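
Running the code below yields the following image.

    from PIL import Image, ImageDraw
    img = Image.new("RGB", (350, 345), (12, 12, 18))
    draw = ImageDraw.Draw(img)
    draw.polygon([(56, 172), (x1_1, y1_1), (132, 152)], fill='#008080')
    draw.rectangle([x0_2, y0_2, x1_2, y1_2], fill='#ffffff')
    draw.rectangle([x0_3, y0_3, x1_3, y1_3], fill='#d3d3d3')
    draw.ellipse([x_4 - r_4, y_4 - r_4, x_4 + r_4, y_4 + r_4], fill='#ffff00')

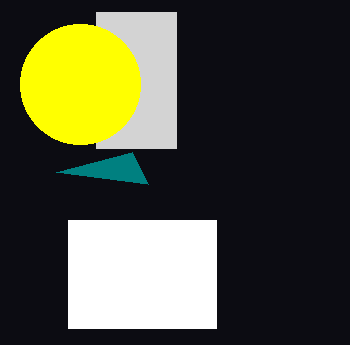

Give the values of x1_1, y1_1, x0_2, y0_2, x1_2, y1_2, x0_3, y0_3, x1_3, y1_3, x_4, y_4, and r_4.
x1_1 = 148, y1_1 = 184, x0_2 = 68, y0_2 = 220, x1_2 = 216, y1_2 = 328, x0_3 = 96, y0_3 = 12, x1_3 = 176, y1_3 = 148, x_4 = 80, y_4 = 84, r_4 = 60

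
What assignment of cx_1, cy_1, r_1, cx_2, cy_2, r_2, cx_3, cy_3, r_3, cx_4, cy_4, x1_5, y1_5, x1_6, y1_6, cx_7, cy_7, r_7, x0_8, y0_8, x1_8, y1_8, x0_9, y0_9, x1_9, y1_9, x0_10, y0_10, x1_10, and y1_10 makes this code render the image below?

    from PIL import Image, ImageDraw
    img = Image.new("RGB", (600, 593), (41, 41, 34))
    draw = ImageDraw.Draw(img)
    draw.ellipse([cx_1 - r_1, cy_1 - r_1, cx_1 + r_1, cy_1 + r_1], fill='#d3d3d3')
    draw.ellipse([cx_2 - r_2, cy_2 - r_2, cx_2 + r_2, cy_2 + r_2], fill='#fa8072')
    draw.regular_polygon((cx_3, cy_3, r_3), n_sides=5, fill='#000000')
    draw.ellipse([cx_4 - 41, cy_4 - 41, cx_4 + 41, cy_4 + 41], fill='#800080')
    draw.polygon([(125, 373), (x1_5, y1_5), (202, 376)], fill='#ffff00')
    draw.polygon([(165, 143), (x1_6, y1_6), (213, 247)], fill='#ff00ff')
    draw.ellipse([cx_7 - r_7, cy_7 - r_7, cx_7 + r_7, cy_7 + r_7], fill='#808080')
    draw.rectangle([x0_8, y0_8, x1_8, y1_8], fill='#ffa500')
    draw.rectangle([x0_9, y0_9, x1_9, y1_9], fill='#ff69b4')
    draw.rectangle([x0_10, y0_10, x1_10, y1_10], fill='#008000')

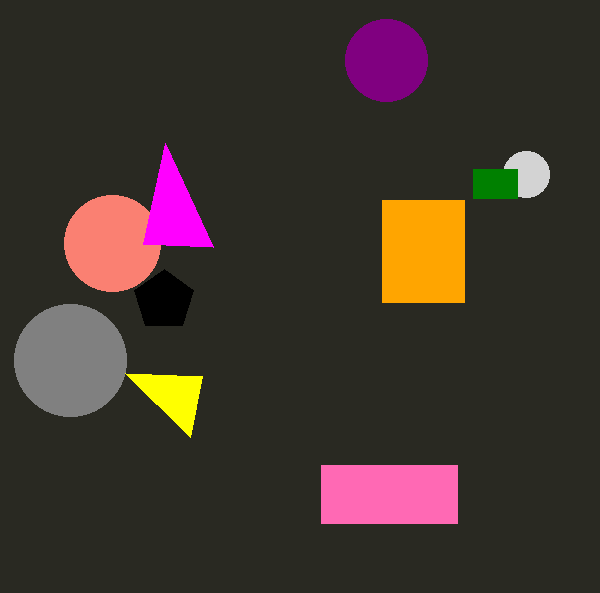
cx_1 = 526; cy_1 = 174; r_1 = 23; cx_2 = 112; cy_2 = 243; r_2 = 48; cx_3 = 164; cy_3 = 300; r_3 = 31; cx_4 = 386; cy_4 = 60; x1_5 = 190; y1_5 = 437; x1_6 = 143; y1_6 = 244; cx_7 = 70; cy_7 = 360; r_7 = 56; x0_8 = 382; y0_8 = 200; x1_8 = 464; y1_8 = 302; x0_9 = 321; y0_9 = 465; x1_9 = 457; y1_9 = 523; x0_10 = 473; y0_10 = 169; x1_10 = 517; y1_10 = 198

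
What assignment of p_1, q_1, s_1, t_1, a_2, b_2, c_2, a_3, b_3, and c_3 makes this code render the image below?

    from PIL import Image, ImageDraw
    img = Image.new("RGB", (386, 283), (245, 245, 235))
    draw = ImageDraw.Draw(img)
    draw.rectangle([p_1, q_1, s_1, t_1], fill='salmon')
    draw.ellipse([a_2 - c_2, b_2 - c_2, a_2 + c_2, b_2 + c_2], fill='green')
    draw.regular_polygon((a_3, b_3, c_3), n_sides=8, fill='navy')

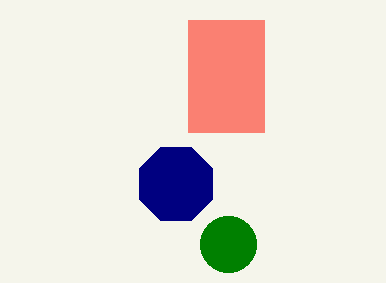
p_1 = 188; q_1 = 20; s_1 = 264; t_1 = 132; a_2 = 228; b_2 = 244; c_2 = 28; a_3 = 176; b_3 = 184; c_3 = 40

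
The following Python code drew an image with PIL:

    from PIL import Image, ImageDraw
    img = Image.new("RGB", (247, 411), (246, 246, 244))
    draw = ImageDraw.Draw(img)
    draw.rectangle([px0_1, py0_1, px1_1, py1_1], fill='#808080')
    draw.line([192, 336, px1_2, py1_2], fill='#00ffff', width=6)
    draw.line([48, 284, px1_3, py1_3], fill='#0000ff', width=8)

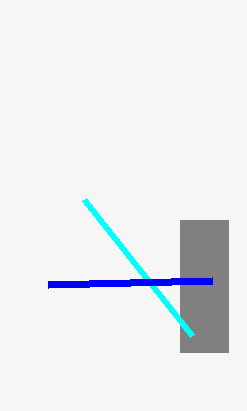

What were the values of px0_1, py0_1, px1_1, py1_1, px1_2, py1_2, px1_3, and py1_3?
px0_1 = 180; py0_1 = 220; px1_1 = 228; py1_1 = 352; px1_2 = 84; py1_2 = 200; px1_3 = 212; py1_3 = 280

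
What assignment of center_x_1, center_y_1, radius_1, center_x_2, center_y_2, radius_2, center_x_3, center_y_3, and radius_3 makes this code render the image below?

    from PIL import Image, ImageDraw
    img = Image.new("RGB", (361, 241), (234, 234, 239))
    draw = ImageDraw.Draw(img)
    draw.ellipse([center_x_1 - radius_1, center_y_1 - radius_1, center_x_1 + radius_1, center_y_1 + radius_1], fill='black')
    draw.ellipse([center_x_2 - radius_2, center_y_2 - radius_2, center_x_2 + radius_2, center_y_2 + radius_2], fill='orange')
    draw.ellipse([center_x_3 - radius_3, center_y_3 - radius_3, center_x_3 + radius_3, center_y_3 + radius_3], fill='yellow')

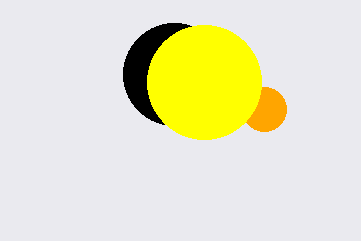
center_x_1 = 174
center_y_1 = 74
radius_1 = 51
center_x_2 = 264
center_y_2 = 109
radius_2 = 22
center_x_3 = 204
center_y_3 = 82
radius_3 = 57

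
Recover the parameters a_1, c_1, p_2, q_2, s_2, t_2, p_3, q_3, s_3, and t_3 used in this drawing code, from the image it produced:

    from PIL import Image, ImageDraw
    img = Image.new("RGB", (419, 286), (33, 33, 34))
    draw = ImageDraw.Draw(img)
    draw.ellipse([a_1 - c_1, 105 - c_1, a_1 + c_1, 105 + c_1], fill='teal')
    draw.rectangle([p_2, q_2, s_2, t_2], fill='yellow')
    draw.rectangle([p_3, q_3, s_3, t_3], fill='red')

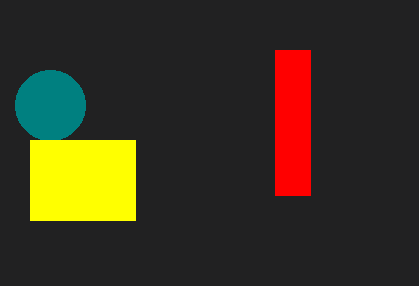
a_1 = 50, c_1 = 35, p_2 = 30, q_2 = 140, s_2 = 135, t_2 = 220, p_3 = 275, q_3 = 50, s_3 = 310, t_3 = 195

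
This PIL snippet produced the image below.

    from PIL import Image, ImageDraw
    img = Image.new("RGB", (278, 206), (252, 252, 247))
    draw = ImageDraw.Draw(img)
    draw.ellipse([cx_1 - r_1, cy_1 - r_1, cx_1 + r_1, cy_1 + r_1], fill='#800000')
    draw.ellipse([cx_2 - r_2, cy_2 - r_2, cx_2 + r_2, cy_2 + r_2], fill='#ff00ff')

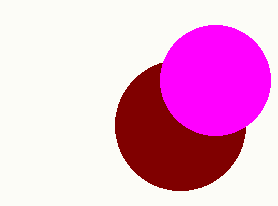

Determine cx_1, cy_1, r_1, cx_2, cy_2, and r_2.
cx_1 = 180, cy_1 = 125, r_1 = 65, cx_2 = 215, cy_2 = 80, r_2 = 55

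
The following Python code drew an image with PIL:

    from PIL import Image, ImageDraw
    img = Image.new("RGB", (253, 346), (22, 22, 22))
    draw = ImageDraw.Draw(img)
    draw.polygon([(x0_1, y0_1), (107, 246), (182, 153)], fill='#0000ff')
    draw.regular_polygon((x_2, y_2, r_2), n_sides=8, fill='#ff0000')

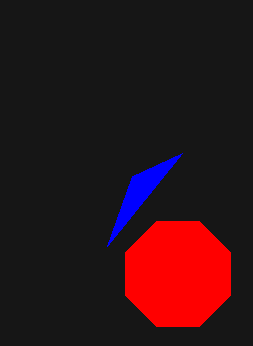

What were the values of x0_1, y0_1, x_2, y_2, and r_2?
x0_1 = 132; y0_1 = 176; x_2 = 178; y_2 = 274; r_2 = 57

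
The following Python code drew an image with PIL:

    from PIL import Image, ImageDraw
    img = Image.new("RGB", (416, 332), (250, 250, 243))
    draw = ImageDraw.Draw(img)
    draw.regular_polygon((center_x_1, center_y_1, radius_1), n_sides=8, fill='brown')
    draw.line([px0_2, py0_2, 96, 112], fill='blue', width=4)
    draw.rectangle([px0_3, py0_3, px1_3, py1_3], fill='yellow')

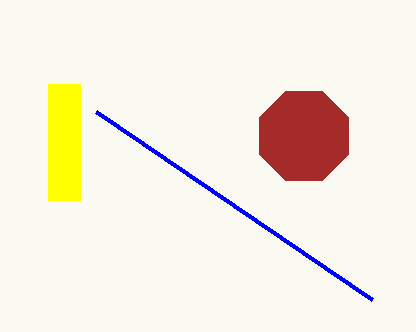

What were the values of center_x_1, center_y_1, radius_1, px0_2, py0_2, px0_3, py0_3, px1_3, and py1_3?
center_x_1 = 304, center_y_1 = 136, radius_1 = 48, px0_2 = 372, py0_2 = 300, px0_3 = 48, py0_3 = 84, px1_3 = 80, py1_3 = 200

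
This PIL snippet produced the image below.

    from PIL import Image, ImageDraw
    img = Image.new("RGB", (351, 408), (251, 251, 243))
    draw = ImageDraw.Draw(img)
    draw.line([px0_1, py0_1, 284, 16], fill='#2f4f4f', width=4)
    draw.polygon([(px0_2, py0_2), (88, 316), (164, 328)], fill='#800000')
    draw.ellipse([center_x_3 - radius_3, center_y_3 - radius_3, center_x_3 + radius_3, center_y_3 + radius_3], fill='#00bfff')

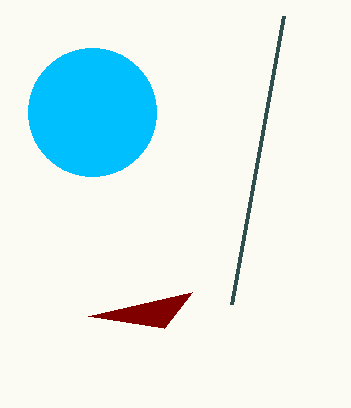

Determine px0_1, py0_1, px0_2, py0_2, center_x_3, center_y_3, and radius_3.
px0_1 = 232, py0_1 = 304, px0_2 = 192, py0_2 = 292, center_x_3 = 92, center_y_3 = 112, radius_3 = 64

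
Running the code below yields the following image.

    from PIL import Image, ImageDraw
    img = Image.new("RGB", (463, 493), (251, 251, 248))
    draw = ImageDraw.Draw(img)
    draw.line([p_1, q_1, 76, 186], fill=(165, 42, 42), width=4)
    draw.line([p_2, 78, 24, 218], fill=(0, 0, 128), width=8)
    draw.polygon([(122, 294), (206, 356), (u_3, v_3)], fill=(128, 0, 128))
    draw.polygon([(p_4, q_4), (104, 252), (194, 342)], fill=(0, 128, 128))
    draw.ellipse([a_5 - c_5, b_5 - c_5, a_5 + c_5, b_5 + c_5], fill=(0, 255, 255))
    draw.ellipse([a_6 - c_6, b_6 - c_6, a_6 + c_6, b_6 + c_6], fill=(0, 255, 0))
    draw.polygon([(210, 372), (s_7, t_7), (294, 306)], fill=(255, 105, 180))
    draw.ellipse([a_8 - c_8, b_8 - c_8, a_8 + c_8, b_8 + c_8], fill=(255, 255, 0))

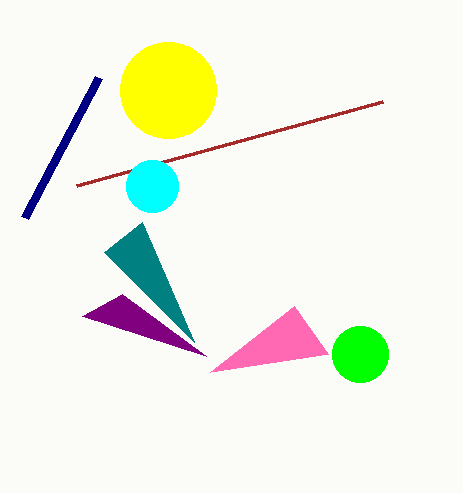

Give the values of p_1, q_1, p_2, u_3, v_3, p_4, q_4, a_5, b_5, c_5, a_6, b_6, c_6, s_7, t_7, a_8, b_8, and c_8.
p_1 = 382
q_1 = 102
p_2 = 98
u_3 = 82
v_3 = 316
p_4 = 142
q_4 = 222
a_5 = 152
b_5 = 186
c_5 = 26
a_6 = 360
b_6 = 354
c_6 = 28
s_7 = 328
t_7 = 354
a_8 = 168
b_8 = 90
c_8 = 48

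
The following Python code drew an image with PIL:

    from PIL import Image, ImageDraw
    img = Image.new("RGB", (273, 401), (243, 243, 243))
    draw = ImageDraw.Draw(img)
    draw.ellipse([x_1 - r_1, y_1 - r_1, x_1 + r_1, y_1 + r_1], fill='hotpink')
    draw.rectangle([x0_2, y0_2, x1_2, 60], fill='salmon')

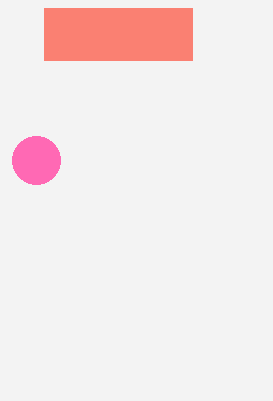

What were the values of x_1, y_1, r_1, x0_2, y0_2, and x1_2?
x_1 = 36, y_1 = 160, r_1 = 24, x0_2 = 44, y0_2 = 8, x1_2 = 192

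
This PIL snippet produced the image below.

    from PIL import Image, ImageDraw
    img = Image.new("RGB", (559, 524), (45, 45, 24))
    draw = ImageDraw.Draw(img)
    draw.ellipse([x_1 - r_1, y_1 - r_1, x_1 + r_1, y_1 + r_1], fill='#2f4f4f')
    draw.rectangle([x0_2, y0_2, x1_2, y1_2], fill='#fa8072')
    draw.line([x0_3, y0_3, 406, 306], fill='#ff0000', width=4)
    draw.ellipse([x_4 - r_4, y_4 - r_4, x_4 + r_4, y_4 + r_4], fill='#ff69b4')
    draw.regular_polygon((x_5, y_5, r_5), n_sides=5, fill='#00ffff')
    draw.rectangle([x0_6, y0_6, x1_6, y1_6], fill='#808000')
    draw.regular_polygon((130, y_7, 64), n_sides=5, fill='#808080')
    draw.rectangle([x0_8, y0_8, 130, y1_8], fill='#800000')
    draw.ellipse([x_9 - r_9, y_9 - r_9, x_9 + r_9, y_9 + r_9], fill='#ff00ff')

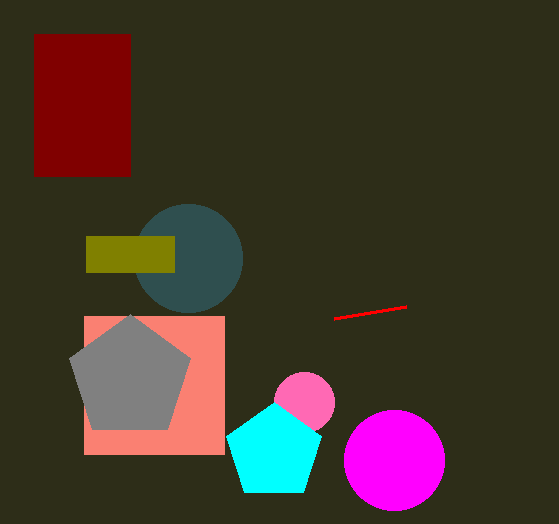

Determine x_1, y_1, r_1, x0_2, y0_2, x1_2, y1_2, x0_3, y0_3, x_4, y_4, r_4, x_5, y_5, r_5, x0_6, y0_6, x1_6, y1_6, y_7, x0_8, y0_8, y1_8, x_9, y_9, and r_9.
x_1 = 188; y_1 = 258; r_1 = 54; x0_2 = 84; y0_2 = 316; x1_2 = 224; y1_2 = 454; x0_3 = 334; y0_3 = 318; x_4 = 304; y_4 = 402; r_4 = 30; x_5 = 274; y_5 = 452; r_5 = 50; x0_6 = 86; y0_6 = 236; x1_6 = 174; y1_6 = 272; y_7 = 378; x0_8 = 34; y0_8 = 34; y1_8 = 176; x_9 = 394; y_9 = 460; r_9 = 50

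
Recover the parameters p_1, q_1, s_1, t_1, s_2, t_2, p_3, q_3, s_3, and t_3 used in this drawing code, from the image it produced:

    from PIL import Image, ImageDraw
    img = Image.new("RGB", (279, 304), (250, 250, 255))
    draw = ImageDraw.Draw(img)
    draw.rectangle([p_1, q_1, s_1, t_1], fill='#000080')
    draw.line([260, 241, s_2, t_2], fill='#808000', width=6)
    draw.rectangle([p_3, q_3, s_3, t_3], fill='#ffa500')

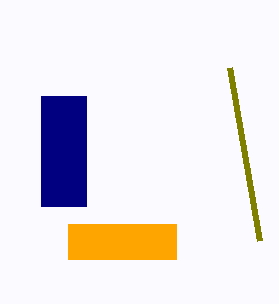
p_1 = 41; q_1 = 96; s_1 = 86; t_1 = 206; s_2 = 230; t_2 = 68; p_3 = 68; q_3 = 224; s_3 = 176; t_3 = 259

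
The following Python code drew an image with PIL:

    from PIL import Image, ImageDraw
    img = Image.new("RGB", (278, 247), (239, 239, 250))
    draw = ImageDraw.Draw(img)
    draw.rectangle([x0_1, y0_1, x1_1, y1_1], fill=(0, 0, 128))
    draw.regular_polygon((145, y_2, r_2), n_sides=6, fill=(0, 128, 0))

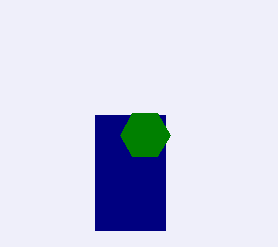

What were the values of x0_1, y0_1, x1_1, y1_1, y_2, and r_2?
x0_1 = 95; y0_1 = 115; x1_1 = 165; y1_1 = 230; y_2 = 135; r_2 = 25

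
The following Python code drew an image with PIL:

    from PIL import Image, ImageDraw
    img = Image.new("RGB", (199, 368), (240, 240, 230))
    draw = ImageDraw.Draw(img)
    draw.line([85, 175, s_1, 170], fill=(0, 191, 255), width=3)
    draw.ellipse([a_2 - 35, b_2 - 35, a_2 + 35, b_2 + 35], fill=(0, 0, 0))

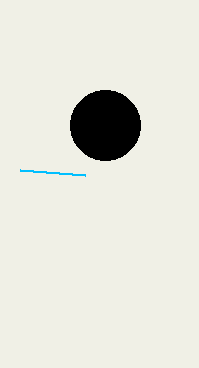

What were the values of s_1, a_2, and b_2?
s_1 = 20; a_2 = 105; b_2 = 125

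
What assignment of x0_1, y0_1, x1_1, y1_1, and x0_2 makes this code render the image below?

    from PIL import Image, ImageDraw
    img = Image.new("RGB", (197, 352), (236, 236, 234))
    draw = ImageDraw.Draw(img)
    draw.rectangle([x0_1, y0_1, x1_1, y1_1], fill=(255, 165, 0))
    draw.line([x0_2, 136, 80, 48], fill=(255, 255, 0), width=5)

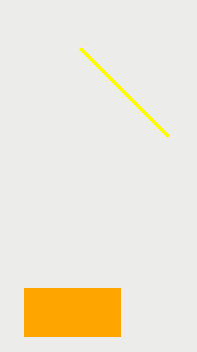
x0_1 = 24, y0_1 = 288, x1_1 = 120, y1_1 = 336, x0_2 = 168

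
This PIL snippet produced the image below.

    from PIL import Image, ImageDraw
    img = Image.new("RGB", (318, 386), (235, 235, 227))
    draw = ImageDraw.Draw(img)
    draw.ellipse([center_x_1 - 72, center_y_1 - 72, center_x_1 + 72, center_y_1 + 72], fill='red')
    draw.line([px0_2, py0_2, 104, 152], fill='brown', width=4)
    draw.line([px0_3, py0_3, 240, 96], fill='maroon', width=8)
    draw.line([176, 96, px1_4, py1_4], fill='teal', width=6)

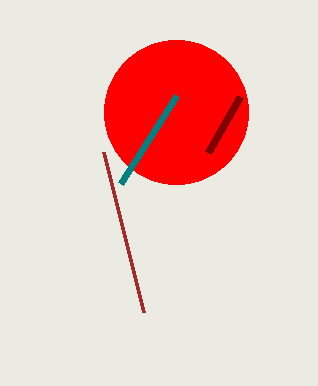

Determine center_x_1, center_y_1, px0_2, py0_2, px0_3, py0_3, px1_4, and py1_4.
center_x_1 = 176, center_y_1 = 112, px0_2 = 144, py0_2 = 312, px0_3 = 208, py0_3 = 152, px1_4 = 120, py1_4 = 184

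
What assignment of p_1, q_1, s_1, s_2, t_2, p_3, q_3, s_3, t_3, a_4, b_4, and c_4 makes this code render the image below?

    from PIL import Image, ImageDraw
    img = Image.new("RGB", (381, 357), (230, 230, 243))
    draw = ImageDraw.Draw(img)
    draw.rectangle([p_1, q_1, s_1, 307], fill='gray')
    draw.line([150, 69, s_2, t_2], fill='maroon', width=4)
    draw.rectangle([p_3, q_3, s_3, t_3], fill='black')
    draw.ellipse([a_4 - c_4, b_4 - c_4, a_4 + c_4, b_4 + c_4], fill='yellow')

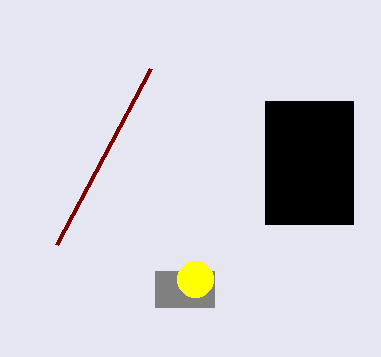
p_1 = 155; q_1 = 271; s_1 = 214; s_2 = 56; t_2 = 245; p_3 = 265; q_3 = 101; s_3 = 353; t_3 = 224; a_4 = 195; b_4 = 279; c_4 = 18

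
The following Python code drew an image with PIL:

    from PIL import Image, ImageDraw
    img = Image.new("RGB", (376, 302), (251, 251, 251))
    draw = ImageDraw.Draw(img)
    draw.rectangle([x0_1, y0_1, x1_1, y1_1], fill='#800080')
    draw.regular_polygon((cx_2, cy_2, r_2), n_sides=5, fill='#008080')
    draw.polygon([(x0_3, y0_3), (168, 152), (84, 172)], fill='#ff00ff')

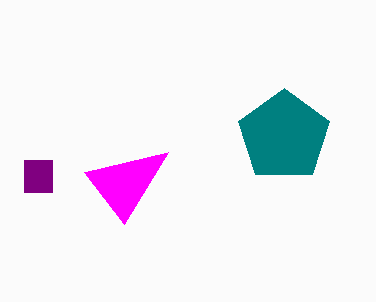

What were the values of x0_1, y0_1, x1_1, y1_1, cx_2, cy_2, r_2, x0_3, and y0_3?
x0_1 = 24; y0_1 = 160; x1_1 = 52; y1_1 = 192; cx_2 = 284; cy_2 = 136; r_2 = 48; x0_3 = 124; y0_3 = 224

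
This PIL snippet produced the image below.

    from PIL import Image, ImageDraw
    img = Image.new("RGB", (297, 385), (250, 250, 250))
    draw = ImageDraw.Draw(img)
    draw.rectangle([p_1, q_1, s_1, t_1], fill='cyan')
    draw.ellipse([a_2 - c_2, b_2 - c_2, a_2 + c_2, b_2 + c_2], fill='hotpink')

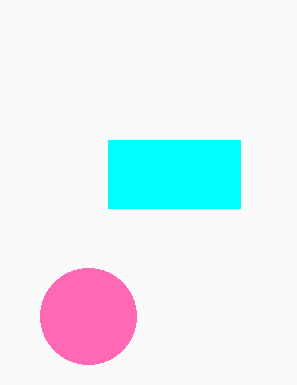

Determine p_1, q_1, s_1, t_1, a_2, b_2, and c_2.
p_1 = 108, q_1 = 140, s_1 = 240, t_1 = 208, a_2 = 88, b_2 = 316, c_2 = 48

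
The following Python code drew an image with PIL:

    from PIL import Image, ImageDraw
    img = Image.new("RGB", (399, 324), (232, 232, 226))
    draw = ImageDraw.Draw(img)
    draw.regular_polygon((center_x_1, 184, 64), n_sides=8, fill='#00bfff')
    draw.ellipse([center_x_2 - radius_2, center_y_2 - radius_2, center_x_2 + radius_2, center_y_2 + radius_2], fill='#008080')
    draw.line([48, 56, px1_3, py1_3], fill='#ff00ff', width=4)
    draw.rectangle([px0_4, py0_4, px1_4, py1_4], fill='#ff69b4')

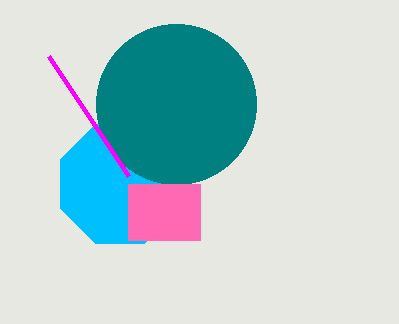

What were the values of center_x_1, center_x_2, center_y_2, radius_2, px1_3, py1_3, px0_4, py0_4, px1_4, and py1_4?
center_x_1 = 120
center_x_2 = 176
center_y_2 = 104
radius_2 = 80
px1_3 = 128
py1_3 = 176
px0_4 = 128
py0_4 = 184
px1_4 = 200
py1_4 = 240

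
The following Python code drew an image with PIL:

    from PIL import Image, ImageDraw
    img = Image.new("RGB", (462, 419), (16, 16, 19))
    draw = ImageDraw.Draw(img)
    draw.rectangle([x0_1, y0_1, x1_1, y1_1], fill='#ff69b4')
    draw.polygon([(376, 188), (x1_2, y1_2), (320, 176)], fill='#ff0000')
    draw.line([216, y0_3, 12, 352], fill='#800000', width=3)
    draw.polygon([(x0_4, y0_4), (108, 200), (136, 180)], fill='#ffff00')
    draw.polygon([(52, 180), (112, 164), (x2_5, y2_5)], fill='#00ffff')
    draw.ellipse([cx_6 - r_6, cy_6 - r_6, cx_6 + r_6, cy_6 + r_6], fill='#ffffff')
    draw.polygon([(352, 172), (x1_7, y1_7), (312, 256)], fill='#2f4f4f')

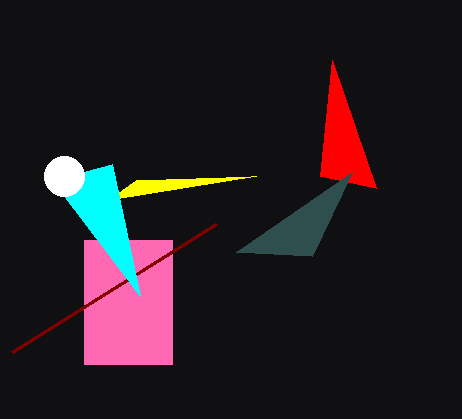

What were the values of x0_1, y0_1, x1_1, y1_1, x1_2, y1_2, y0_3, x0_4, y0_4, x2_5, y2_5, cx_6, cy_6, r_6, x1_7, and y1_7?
x0_1 = 84; y0_1 = 240; x1_1 = 172; y1_1 = 364; x1_2 = 332; y1_2 = 60; y0_3 = 224; x0_4 = 256; y0_4 = 176; x2_5 = 140; y2_5 = 296; cx_6 = 64; cy_6 = 176; r_6 = 20; x1_7 = 236; y1_7 = 252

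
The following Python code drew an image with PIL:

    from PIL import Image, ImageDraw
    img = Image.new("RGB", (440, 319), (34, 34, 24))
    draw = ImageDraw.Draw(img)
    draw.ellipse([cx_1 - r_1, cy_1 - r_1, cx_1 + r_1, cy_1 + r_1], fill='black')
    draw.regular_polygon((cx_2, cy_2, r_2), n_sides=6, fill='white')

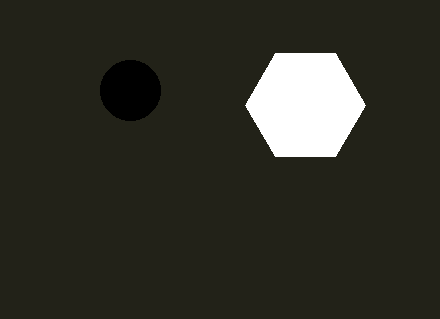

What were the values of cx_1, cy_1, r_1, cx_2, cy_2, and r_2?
cx_1 = 130; cy_1 = 90; r_1 = 30; cx_2 = 305; cy_2 = 105; r_2 = 60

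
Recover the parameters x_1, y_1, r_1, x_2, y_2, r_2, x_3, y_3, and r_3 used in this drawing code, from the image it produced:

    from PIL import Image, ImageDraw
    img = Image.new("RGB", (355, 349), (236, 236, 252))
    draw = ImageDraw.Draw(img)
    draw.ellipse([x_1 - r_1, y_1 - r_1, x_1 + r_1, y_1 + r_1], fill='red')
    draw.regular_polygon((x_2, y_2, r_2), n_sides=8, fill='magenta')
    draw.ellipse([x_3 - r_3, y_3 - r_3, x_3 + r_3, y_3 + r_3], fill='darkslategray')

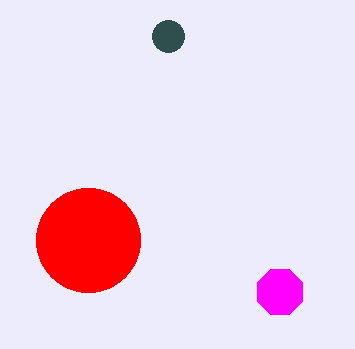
x_1 = 88
y_1 = 240
r_1 = 52
x_2 = 280
y_2 = 292
r_2 = 24
x_3 = 168
y_3 = 36
r_3 = 16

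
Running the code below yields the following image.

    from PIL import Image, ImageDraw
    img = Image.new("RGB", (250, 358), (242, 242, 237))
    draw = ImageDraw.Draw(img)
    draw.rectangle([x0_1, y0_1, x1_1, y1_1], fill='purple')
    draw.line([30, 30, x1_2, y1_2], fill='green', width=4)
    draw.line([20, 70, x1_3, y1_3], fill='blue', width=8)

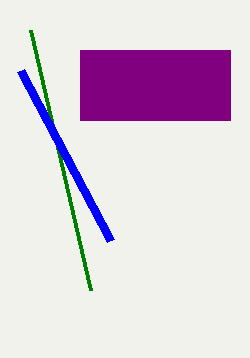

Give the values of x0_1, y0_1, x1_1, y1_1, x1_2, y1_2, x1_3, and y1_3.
x0_1 = 80; y0_1 = 50; x1_1 = 230; y1_1 = 120; x1_2 = 90; y1_2 = 290; x1_3 = 110; y1_3 = 240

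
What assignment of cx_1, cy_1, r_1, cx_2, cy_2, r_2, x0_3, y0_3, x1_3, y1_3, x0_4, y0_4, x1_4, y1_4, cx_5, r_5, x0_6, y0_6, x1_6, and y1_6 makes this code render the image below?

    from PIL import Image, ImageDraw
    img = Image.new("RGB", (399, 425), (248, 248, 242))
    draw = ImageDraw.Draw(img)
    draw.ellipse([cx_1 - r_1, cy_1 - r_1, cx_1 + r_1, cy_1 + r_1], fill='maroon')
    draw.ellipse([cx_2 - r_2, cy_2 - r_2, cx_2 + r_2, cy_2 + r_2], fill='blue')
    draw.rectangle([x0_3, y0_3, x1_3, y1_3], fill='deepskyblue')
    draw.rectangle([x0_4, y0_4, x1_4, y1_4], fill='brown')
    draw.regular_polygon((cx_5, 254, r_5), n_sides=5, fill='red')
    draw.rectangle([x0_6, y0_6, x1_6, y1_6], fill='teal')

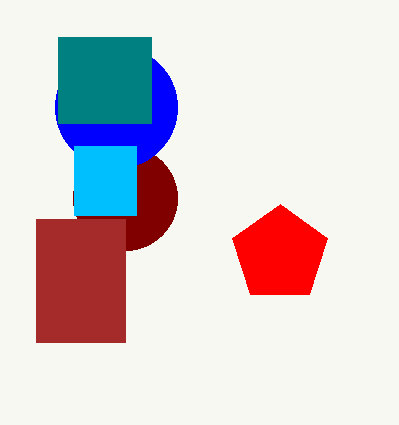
cx_1 = 125, cy_1 = 198, r_1 = 52, cx_2 = 116, cy_2 = 107, r_2 = 61, x0_3 = 74, y0_3 = 146, x1_3 = 136, y1_3 = 215, x0_4 = 36, y0_4 = 219, x1_4 = 125, y1_4 = 342, cx_5 = 280, r_5 = 50, x0_6 = 58, y0_6 = 37, x1_6 = 151, y1_6 = 123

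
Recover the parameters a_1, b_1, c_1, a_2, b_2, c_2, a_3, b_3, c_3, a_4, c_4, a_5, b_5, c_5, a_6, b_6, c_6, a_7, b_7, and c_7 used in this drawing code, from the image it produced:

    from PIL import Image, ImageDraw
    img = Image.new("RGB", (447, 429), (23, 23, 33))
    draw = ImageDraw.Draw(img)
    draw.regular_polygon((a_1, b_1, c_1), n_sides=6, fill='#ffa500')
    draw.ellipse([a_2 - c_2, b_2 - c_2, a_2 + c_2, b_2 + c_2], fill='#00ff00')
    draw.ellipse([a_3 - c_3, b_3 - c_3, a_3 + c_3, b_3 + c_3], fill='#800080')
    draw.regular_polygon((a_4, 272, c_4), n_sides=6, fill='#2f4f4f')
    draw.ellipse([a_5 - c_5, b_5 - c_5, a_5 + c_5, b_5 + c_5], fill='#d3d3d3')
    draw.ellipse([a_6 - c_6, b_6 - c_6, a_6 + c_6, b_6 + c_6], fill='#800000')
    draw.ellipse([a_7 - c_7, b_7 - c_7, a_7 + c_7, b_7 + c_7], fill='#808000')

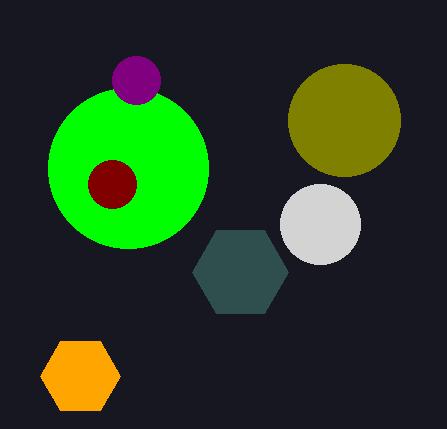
a_1 = 80
b_1 = 376
c_1 = 40
a_2 = 128
b_2 = 168
c_2 = 80
a_3 = 136
b_3 = 80
c_3 = 24
a_4 = 240
c_4 = 48
a_5 = 320
b_5 = 224
c_5 = 40
a_6 = 112
b_6 = 184
c_6 = 24
a_7 = 344
b_7 = 120
c_7 = 56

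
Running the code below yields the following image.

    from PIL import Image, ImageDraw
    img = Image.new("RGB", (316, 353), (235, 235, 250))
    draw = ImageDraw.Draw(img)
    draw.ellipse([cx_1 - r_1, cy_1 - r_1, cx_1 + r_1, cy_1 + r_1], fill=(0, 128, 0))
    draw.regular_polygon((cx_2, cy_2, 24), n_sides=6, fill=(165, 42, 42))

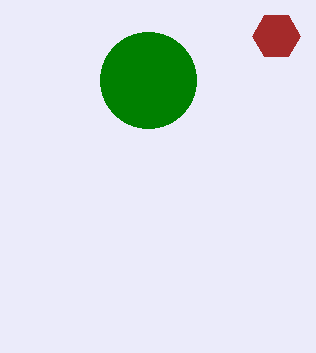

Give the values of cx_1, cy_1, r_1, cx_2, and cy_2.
cx_1 = 148, cy_1 = 80, r_1 = 48, cx_2 = 276, cy_2 = 36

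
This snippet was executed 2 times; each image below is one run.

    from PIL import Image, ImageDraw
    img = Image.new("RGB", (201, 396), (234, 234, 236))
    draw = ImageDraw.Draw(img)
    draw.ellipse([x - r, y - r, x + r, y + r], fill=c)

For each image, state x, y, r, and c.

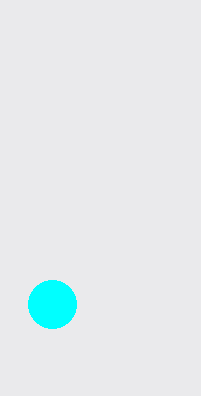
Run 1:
x = 52; y = 304; r = 24; c = 'cyan'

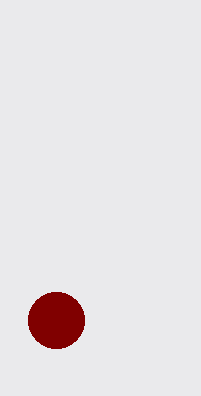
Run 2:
x = 56; y = 320; r = 28; c = 'maroon'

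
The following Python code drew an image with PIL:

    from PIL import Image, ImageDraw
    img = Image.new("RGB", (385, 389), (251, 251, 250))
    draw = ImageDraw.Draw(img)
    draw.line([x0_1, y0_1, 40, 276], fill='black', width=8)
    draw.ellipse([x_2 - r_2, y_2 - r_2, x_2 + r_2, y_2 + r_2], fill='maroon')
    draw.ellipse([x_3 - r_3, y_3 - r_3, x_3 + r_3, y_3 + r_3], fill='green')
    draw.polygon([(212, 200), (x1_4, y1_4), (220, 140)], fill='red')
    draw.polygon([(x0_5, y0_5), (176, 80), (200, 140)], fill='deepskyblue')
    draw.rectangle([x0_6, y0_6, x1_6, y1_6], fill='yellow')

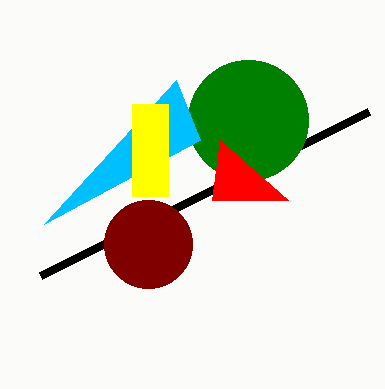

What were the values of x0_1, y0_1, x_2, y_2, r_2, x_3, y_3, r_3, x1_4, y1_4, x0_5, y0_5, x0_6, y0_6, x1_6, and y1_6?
x0_1 = 368
y0_1 = 112
x_2 = 148
y_2 = 244
r_2 = 44
x_3 = 248
y_3 = 120
r_3 = 60
x1_4 = 288
y1_4 = 200
x0_5 = 44
y0_5 = 224
x0_6 = 132
y0_6 = 104
x1_6 = 168
y1_6 = 196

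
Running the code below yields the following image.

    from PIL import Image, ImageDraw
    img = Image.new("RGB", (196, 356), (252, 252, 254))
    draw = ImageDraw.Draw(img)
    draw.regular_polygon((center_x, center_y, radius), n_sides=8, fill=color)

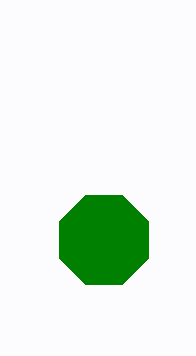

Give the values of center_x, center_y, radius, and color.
center_x = 104, center_y = 240, radius = 48, color = 'green'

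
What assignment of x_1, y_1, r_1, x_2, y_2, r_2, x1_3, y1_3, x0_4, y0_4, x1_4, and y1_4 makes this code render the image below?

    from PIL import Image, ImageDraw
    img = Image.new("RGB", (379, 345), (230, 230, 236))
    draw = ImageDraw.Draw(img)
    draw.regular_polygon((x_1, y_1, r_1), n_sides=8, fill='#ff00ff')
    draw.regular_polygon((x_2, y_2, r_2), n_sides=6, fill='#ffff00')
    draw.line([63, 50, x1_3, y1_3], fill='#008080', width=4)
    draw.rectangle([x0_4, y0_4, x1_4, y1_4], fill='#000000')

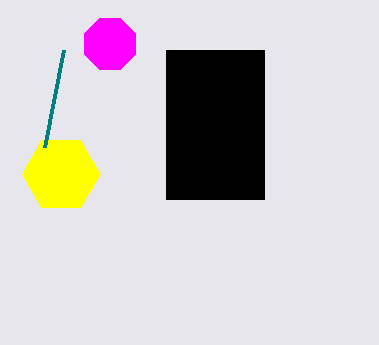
x_1 = 110
y_1 = 44
r_1 = 28
x_2 = 61
y_2 = 174
r_2 = 39
x1_3 = 44
y1_3 = 147
x0_4 = 166
y0_4 = 50
x1_4 = 264
y1_4 = 199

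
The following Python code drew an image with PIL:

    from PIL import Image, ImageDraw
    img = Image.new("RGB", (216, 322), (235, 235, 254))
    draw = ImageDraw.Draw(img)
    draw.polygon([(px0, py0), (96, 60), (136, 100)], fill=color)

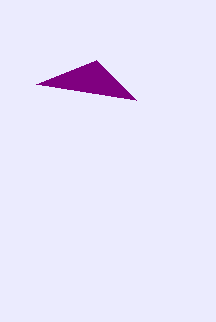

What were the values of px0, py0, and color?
px0 = 36
py0 = 84
color = 'purple'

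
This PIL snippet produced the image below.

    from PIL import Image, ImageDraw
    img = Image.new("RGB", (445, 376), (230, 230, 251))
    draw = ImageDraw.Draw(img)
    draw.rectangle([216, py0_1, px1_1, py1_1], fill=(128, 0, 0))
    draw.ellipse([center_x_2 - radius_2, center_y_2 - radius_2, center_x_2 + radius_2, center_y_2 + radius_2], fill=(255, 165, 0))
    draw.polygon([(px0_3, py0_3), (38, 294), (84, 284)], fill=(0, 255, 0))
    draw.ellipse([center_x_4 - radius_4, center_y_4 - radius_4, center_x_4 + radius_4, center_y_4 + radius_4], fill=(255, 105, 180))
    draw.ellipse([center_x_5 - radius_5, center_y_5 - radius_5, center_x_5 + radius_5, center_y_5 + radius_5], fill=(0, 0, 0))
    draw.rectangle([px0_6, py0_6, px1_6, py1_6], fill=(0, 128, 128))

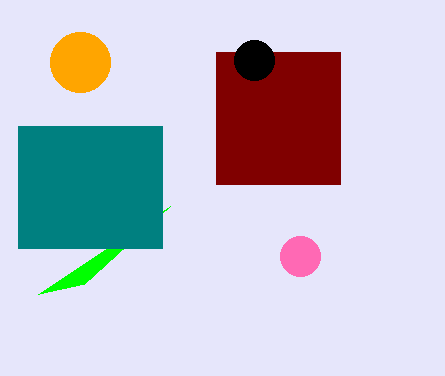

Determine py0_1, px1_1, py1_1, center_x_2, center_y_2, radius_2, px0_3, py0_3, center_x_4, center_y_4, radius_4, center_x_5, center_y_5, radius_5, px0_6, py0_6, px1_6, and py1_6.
py0_1 = 52
px1_1 = 340
py1_1 = 184
center_x_2 = 80
center_y_2 = 62
radius_2 = 30
px0_3 = 170
py0_3 = 206
center_x_4 = 300
center_y_4 = 256
radius_4 = 20
center_x_5 = 254
center_y_5 = 60
radius_5 = 20
px0_6 = 18
py0_6 = 126
px1_6 = 162
py1_6 = 248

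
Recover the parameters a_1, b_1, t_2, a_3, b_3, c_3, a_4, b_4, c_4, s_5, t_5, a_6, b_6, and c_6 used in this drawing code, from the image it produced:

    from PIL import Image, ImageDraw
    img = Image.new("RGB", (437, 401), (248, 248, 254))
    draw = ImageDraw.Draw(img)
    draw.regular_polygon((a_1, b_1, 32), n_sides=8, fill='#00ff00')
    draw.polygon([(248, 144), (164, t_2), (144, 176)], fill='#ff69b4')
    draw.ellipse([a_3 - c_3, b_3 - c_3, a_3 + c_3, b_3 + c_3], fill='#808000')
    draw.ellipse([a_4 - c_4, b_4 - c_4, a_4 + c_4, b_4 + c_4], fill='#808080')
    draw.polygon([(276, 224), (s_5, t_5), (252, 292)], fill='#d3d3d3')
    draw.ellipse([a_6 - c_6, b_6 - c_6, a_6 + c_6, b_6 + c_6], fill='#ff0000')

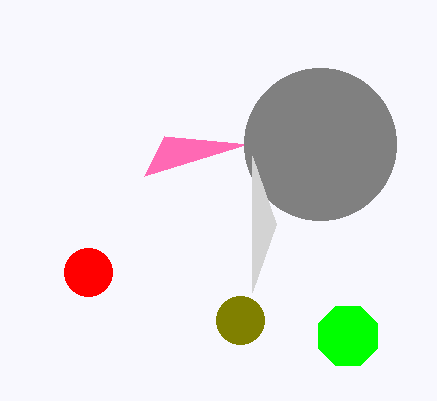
a_1 = 348; b_1 = 336; t_2 = 136; a_3 = 240; b_3 = 320; c_3 = 24; a_4 = 320; b_4 = 144; c_4 = 76; s_5 = 252; t_5 = 156; a_6 = 88; b_6 = 272; c_6 = 24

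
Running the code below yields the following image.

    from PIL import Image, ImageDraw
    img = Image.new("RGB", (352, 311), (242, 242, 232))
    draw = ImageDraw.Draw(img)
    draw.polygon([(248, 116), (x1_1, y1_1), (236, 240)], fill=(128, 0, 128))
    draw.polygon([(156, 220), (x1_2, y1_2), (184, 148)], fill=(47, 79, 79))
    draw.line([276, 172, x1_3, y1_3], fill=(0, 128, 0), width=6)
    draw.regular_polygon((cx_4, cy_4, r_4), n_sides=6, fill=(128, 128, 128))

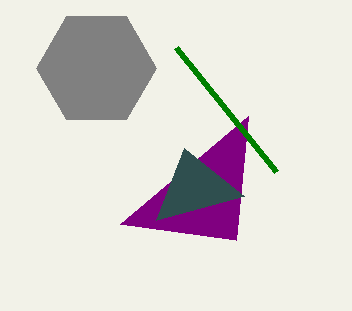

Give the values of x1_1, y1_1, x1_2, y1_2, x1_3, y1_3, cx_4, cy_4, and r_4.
x1_1 = 120; y1_1 = 224; x1_2 = 244; y1_2 = 196; x1_3 = 176; y1_3 = 48; cx_4 = 96; cy_4 = 68; r_4 = 60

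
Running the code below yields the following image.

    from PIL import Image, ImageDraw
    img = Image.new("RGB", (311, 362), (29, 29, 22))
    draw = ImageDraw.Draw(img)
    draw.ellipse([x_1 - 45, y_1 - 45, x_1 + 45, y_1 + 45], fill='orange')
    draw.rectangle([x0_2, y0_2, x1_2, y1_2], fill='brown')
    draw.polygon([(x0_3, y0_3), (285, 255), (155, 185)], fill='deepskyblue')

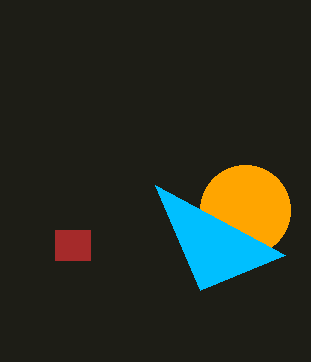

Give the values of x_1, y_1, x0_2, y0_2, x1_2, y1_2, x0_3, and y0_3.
x_1 = 245, y_1 = 210, x0_2 = 55, y0_2 = 230, x1_2 = 90, y1_2 = 260, x0_3 = 200, y0_3 = 290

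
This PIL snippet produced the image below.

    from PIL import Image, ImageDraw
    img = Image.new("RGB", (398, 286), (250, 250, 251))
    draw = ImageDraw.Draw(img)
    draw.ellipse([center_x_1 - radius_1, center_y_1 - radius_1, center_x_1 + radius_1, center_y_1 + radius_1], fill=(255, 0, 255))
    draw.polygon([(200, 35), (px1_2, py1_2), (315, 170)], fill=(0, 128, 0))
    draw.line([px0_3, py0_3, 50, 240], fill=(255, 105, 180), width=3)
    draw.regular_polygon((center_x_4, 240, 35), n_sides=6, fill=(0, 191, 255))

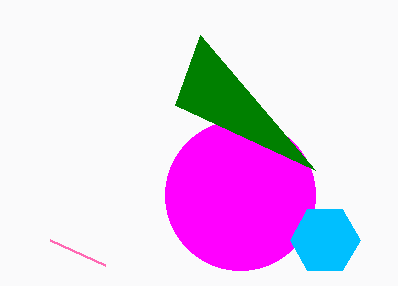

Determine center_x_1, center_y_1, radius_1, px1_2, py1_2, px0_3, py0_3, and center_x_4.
center_x_1 = 240
center_y_1 = 195
radius_1 = 75
px1_2 = 175
py1_2 = 105
px0_3 = 105
py0_3 = 265
center_x_4 = 325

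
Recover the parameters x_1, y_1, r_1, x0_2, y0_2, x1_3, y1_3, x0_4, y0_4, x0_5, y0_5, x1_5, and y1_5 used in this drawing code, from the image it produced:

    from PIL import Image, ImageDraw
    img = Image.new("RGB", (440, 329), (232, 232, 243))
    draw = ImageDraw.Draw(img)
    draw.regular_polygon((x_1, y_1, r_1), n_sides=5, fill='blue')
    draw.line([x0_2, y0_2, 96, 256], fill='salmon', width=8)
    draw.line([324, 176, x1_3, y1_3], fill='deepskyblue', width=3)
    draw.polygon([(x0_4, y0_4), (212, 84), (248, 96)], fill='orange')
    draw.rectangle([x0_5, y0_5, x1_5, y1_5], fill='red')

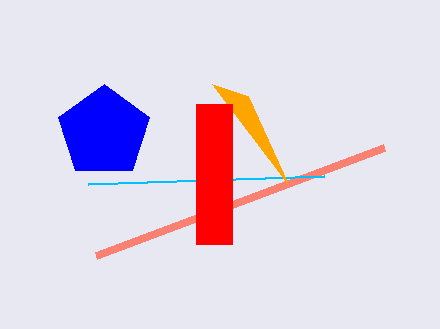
x_1 = 104, y_1 = 132, r_1 = 48, x0_2 = 384, y0_2 = 148, x1_3 = 88, y1_3 = 184, x0_4 = 288, y0_4 = 184, x0_5 = 196, y0_5 = 104, x1_5 = 232, y1_5 = 244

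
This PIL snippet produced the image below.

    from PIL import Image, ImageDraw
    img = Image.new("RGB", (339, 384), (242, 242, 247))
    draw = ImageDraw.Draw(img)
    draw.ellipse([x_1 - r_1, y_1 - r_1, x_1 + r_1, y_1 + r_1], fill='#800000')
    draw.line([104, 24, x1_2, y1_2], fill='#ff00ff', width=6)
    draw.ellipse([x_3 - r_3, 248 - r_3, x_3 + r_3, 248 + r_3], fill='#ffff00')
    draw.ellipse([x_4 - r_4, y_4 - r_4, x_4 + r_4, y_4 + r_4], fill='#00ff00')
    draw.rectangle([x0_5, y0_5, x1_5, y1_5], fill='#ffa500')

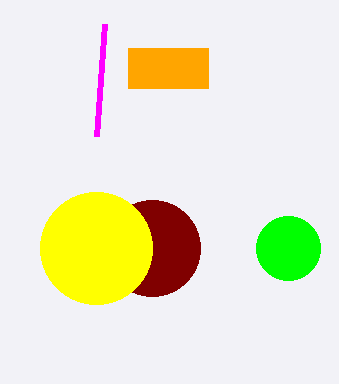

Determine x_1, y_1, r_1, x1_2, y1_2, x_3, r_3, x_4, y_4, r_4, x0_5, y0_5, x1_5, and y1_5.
x_1 = 152; y_1 = 248; r_1 = 48; x1_2 = 96; y1_2 = 136; x_3 = 96; r_3 = 56; x_4 = 288; y_4 = 248; r_4 = 32; x0_5 = 128; y0_5 = 48; x1_5 = 208; y1_5 = 88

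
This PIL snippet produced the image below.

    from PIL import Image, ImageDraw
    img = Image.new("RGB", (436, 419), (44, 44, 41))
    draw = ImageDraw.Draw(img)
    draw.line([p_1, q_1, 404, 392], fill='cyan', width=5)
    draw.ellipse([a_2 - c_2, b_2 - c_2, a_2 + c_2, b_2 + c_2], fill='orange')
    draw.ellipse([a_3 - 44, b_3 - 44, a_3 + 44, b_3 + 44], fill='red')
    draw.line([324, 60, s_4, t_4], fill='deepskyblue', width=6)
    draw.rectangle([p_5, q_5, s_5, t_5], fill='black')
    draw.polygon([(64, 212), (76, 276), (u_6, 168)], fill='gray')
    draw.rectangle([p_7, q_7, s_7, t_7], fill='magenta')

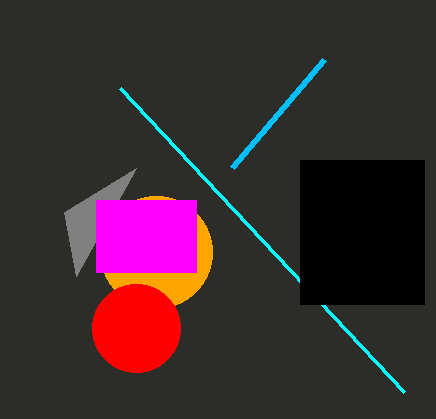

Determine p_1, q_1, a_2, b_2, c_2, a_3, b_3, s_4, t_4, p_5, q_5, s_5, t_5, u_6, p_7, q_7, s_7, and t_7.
p_1 = 120; q_1 = 88; a_2 = 156; b_2 = 252; c_2 = 56; a_3 = 136; b_3 = 328; s_4 = 232; t_4 = 168; p_5 = 300; q_5 = 160; s_5 = 424; t_5 = 304; u_6 = 136; p_7 = 96; q_7 = 200; s_7 = 196; t_7 = 272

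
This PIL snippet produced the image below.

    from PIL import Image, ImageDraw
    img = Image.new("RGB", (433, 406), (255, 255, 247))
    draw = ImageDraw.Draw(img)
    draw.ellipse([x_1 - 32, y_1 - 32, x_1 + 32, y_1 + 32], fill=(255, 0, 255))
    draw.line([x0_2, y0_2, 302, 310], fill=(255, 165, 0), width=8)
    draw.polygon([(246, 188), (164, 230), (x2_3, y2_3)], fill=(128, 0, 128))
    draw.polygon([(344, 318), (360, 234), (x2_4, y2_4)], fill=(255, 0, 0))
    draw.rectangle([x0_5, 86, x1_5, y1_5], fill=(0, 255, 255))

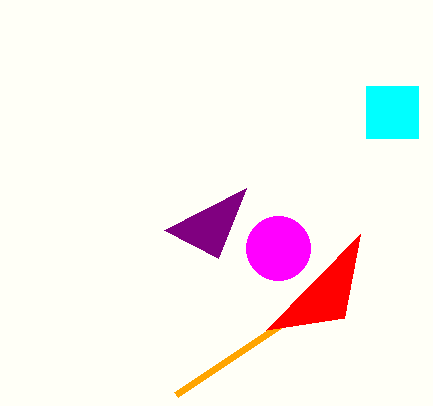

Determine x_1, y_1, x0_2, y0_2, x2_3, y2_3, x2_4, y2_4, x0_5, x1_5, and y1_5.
x_1 = 278, y_1 = 248, x0_2 = 176, y0_2 = 394, x2_3 = 218, y2_3 = 258, x2_4 = 266, y2_4 = 330, x0_5 = 366, x1_5 = 418, y1_5 = 138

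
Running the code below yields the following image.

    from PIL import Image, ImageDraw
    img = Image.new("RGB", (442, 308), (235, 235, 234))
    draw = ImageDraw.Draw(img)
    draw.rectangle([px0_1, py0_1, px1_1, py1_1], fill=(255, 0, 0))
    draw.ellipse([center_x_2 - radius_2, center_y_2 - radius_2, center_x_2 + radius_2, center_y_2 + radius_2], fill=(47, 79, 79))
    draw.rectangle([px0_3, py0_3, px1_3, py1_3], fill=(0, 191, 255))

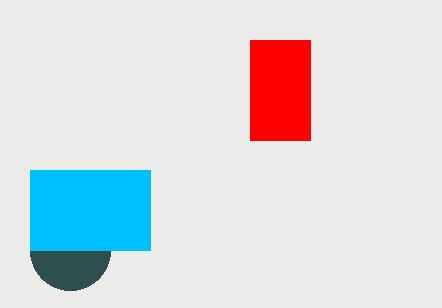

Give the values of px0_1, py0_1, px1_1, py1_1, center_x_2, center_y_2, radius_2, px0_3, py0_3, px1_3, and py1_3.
px0_1 = 250
py0_1 = 40
px1_1 = 310
py1_1 = 140
center_x_2 = 70
center_y_2 = 250
radius_2 = 40
px0_3 = 30
py0_3 = 170
px1_3 = 150
py1_3 = 250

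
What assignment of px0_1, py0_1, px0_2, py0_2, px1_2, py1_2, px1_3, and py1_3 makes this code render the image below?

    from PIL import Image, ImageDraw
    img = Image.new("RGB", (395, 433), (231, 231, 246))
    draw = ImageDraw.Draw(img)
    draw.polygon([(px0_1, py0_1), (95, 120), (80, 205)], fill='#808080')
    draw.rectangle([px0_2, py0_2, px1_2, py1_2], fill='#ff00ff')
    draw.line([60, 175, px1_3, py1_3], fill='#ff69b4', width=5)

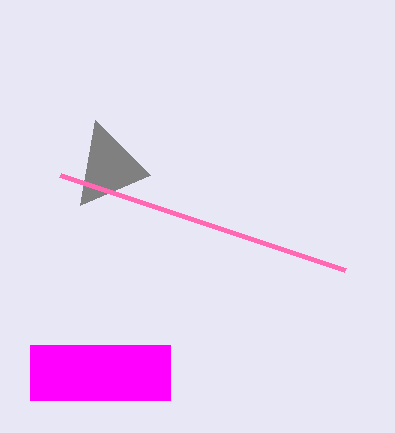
px0_1 = 150, py0_1 = 175, px0_2 = 30, py0_2 = 345, px1_2 = 170, py1_2 = 400, px1_3 = 345, py1_3 = 270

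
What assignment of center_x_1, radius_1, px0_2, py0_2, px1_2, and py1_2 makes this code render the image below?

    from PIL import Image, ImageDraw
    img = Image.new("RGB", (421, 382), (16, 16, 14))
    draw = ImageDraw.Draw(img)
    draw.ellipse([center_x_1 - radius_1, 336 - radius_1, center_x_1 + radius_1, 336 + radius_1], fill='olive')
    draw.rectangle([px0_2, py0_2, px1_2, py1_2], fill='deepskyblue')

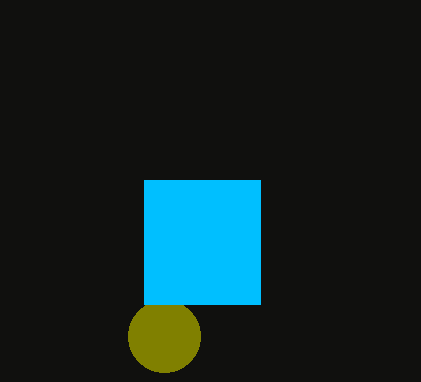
center_x_1 = 164
radius_1 = 36
px0_2 = 144
py0_2 = 180
px1_2 = 260
py1_2 = 304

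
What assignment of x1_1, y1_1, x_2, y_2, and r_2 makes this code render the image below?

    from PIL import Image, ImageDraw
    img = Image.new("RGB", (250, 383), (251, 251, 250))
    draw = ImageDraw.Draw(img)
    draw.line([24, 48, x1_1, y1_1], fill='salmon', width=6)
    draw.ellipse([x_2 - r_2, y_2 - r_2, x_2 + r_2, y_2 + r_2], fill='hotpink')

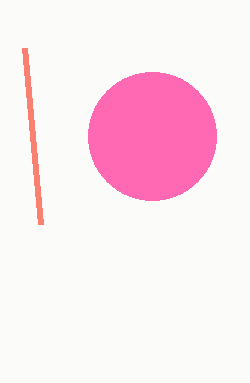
x1_1 = 40
y1_1 = 224
x_2 = 152
y_2 = 136
r_2 = 64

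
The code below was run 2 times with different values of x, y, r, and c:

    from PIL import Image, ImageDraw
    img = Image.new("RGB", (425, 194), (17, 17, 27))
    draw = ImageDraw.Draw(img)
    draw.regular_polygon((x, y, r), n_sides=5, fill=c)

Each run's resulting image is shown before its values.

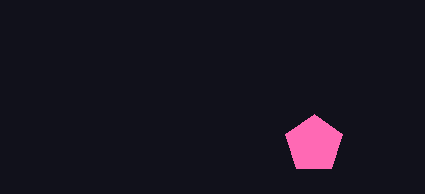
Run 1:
x = 314; y = 144; r = 30; c = 'hotpink'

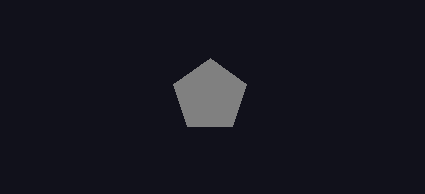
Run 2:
x = 210
y = 96
r = 38
c = 'gray'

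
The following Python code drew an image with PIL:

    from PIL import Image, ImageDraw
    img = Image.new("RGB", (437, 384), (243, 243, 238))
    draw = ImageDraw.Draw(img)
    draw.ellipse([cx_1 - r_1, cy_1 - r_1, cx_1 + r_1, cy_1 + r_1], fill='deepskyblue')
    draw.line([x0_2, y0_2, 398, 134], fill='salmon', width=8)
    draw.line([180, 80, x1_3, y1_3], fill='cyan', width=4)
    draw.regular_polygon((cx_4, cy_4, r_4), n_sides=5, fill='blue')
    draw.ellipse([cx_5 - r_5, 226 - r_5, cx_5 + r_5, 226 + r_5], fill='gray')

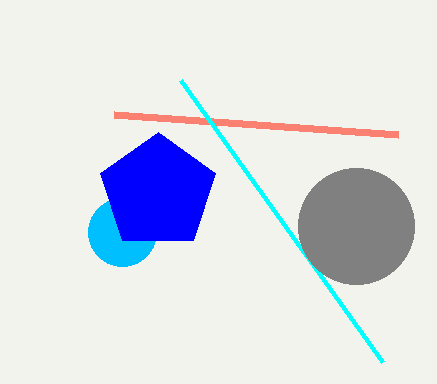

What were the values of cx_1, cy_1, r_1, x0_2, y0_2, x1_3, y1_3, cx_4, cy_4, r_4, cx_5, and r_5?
cx_1 = 122
cy_1 = 232
r_1 = 34
x0_2 = 114
y0_2 = 114
x1_3 = 382
y1_3 = 362
cx_4 = 158
cy_4 = 192
r_4 = 60
cx_5 = 356
r_5 = 58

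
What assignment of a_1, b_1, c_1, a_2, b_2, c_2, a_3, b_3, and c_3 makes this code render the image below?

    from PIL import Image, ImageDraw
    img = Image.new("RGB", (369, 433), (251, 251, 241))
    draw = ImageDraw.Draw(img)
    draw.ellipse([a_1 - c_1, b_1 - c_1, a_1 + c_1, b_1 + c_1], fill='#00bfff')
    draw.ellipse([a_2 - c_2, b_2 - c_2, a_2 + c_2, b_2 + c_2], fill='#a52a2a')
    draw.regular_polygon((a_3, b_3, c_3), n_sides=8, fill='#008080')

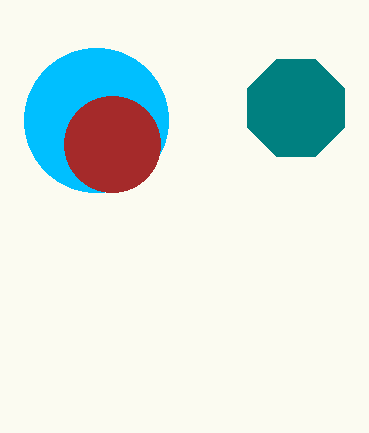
a_1 = 96, b_1 = 120, c_1 = 72, a_2 = 112, b_2 = 144, c_2 = 48, a_3 = 296, b_3 = 108, c_3 = 52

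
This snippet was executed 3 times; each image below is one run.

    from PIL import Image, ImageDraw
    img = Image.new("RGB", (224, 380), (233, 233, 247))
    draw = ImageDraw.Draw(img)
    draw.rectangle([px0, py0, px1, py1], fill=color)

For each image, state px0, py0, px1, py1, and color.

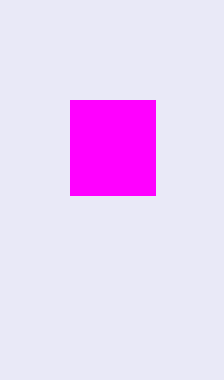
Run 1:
px0 = 70
py0 = 100
px1 = 155
py1 = 195
color = 'magenta'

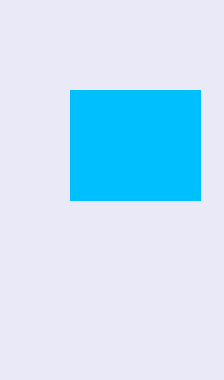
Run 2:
px0 = 70, py0 = 90, px1 = 200, py1 = 200, color = 'deepskyblue'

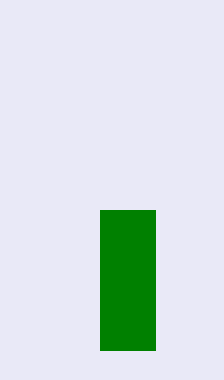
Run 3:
px0 = 100, py0 = 210, px1 = 155, py1 = 350, color = 'green'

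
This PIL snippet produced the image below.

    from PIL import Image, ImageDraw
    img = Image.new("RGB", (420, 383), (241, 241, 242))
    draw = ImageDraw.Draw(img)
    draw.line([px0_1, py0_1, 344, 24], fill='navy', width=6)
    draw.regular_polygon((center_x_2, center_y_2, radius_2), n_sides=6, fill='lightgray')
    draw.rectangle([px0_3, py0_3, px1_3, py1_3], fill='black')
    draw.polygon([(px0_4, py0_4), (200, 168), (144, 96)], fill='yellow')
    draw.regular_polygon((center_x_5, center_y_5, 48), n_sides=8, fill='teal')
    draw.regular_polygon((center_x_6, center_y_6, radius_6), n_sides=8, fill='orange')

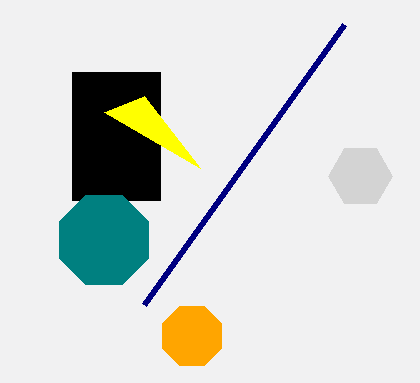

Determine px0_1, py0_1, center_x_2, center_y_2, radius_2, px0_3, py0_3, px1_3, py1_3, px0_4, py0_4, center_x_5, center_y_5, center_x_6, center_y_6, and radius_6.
px0_1 = 144; py0_1 = 304; center_x_2 = 360; center_y_2 = 176; radius_2 = 32; px0_3 = 72; py0_3 = 72; px1_3 = 160; py1_3 = 200; px0_4 = 104; py0_4 = 112; center_x_5 = 104; center_y_5 = 240; center_x_6 = 192; center_y_6 = 336; radius_6 = 32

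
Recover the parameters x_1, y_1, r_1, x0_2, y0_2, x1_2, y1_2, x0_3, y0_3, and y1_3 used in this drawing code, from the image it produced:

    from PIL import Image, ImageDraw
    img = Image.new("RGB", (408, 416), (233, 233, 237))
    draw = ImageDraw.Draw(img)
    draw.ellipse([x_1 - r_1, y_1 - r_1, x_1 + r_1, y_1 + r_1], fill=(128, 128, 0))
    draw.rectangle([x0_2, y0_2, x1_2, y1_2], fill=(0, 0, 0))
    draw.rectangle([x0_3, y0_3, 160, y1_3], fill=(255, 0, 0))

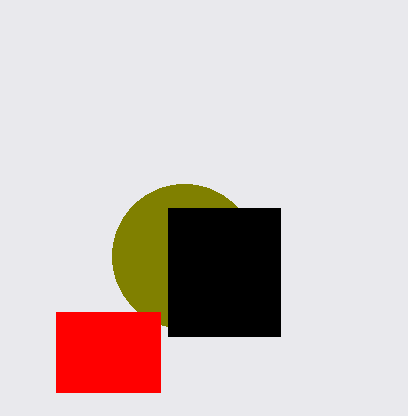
x_1 = 184, y_1 = 256, r_1 = 72, x0_2 = 168, y0_2 = 208, x1_2 = 280, y1_2 = 336, x0_3 = 56, y0_3 = 312, y1_3 = 392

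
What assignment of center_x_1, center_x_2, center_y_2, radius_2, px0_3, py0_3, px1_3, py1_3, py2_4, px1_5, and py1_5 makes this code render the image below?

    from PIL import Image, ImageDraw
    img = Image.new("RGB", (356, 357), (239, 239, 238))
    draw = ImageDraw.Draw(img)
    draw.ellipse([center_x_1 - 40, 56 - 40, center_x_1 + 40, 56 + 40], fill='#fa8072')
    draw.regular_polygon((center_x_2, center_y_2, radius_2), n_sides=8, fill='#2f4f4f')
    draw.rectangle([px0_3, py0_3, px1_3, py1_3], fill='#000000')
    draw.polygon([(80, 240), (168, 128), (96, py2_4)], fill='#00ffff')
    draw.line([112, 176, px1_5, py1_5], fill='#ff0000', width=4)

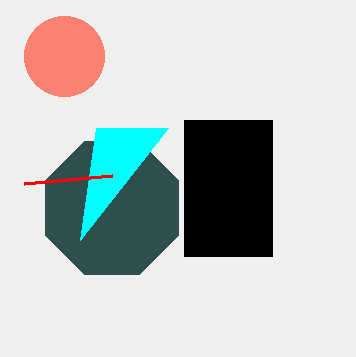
center_x_1 = 64
center_x_2 = 112
center_y_2 = 208
radius_2 = 72
px0_3 = 184
py0_3 = 120
px1_3 = 272
py1_3 = 256
py2_4 = 128
px1_5 = 24
py1_5 = 184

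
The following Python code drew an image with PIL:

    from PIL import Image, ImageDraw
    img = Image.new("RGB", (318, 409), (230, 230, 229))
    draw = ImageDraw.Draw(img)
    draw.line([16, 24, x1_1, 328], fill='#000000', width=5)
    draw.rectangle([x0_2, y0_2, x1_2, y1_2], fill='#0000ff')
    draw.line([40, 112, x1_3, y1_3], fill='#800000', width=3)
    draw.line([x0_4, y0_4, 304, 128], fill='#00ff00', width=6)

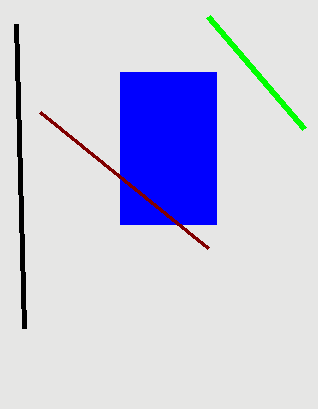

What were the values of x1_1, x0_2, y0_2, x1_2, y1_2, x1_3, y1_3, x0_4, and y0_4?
x1_1 = 24
x0_2 = 120
y0_2 = 72
x1_2 = 216
y1_2 = 224
x1_3 = 208
y1_3 = 248
x0_4 = 208
y0_4 = 16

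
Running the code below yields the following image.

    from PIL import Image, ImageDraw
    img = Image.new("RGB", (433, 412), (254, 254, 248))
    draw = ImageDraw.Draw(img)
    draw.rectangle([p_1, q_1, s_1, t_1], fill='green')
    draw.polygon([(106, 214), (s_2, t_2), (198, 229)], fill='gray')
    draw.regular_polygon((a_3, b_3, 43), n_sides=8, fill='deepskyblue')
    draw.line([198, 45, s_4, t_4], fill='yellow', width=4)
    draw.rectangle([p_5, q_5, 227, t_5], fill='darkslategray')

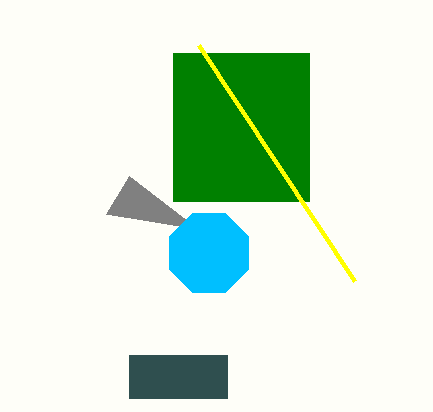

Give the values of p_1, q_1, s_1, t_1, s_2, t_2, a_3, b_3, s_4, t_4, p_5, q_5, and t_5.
p_1 = 173, q_1 = 53, s_1 = 309, t_1 = 201, s_2 = 129, t_2 = 176, a_3 = 209, b_3 = 253, s_4 = 354, t_4 = 281, p_5 = 129, q_5 = 355, t_5 = 398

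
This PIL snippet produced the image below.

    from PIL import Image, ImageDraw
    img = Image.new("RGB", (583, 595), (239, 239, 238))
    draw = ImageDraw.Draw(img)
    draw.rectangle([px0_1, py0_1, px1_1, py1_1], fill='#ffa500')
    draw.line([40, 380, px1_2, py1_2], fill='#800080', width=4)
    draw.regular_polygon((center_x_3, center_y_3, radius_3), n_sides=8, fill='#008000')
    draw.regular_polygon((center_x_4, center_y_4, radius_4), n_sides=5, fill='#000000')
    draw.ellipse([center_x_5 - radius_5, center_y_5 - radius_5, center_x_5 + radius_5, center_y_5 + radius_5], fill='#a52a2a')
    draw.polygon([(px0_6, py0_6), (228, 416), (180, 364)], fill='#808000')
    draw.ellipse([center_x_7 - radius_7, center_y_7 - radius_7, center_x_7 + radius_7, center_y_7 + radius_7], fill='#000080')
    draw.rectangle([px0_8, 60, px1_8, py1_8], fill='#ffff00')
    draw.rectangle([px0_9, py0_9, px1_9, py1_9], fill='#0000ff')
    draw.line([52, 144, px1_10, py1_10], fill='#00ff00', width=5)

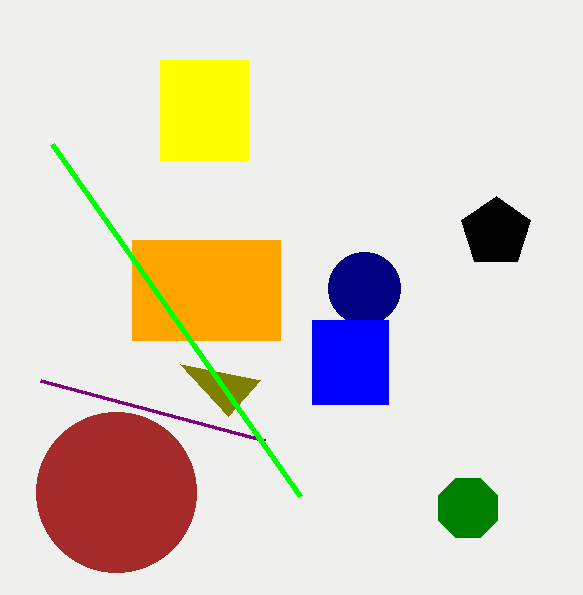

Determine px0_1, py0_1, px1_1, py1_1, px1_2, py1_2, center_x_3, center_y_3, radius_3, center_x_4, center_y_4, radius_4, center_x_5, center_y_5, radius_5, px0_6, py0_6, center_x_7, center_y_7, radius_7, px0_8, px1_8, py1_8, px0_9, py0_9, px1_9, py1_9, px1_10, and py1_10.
px0_1 = 132, py0_1 = 240, px1_1 = 280, py1_1 = 340, px1_2 = 264, py1_2 = 440, center_x_3 = 468, center_y_3 = 508, radius_3 = 32, center_x_4 = 496, center_y_4 = 232, radius_4 = 36, center_x_5 = 116, center_y_5 = 492, radius_5 = 80, px0_6 = 260, py0_6 = 380, center_x_7 = 364, center_y_7 = 288, radius_7 = 36, px0_8 = 160, px1_8 = 248, py1_8 = 160, px0_9 = 312, py0_9 = 320, px1_9 = 388, py1_9 = 404, px1_10 = 300, py1_10 = 496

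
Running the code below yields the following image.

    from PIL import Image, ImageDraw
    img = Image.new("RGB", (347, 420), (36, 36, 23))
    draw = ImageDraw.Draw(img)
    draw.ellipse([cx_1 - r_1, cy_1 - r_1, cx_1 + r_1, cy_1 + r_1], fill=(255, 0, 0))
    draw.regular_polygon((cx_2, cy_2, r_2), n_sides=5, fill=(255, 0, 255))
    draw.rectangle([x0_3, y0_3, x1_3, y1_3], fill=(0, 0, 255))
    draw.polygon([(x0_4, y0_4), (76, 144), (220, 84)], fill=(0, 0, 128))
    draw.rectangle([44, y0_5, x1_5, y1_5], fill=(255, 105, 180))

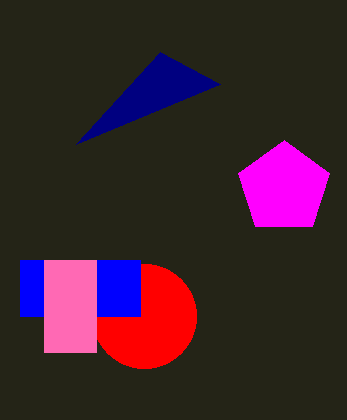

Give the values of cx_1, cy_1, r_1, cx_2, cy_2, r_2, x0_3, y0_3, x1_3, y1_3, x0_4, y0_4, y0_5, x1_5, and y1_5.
cx_1 = 144; cy_1 = 316; r_1 = 52; cx_2 = 284; cy_2 = 188; r_2 = 48; x0_3 = 20; y0_3 = 260; x1_3 = 140; y1_3 = 316; x0_4 = 160; y0_4 = 52; y0_5 = 260; x1_5 = 96; y1_5 = 352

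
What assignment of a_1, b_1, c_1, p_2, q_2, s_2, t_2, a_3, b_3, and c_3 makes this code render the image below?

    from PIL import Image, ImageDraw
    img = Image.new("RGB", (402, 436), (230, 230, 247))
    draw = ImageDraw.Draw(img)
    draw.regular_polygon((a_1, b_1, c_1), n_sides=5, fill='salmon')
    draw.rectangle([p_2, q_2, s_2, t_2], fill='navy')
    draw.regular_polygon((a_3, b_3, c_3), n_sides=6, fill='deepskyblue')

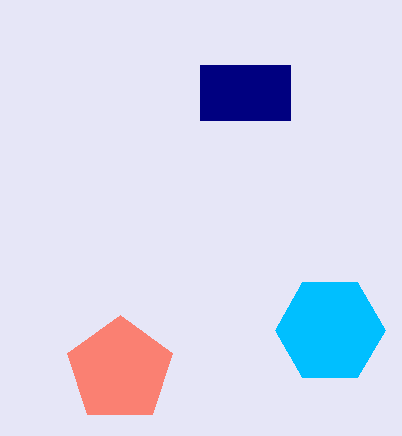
a_1 = 120, b_1 = 370, c_1 = 55, p_2 = 200, q_2 = 65, s_2 = 290, t_2 = 120, a_3 = 330, b_3 = 330, c_3 = 55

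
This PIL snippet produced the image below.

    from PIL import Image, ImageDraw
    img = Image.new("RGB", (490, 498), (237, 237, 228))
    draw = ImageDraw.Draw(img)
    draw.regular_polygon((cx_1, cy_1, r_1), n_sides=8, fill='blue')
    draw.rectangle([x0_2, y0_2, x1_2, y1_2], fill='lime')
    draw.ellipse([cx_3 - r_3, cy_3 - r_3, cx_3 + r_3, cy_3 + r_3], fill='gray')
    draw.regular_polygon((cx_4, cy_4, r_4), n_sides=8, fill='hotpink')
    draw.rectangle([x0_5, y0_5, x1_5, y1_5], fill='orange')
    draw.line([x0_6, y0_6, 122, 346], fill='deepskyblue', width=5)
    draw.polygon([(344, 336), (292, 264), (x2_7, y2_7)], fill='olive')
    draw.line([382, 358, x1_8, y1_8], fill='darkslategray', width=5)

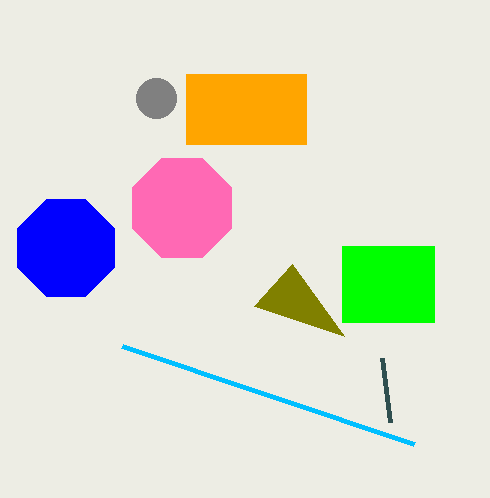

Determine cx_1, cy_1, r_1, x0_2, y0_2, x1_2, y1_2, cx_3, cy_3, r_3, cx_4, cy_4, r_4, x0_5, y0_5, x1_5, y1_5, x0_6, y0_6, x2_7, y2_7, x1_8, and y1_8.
cx_1 = 66
cy_1 = 248
r_1 = 52
x0_2 = 342
y0_2 = 246
x1_2 = 434
y1_2 = 322
cx_3 = 156
cy_3 = 98
r_3 = 20
cx_4 = 182
cy_4 = 208
r_4 = 54
x0_5 = 186
y0_5 = 74
x1_5 = 306
y1_5 = 144
x0_6 = 414
y0_6 = 444
x2_7 = 254
y2_7 = 306
x1_8 = 390
y1_8 = 422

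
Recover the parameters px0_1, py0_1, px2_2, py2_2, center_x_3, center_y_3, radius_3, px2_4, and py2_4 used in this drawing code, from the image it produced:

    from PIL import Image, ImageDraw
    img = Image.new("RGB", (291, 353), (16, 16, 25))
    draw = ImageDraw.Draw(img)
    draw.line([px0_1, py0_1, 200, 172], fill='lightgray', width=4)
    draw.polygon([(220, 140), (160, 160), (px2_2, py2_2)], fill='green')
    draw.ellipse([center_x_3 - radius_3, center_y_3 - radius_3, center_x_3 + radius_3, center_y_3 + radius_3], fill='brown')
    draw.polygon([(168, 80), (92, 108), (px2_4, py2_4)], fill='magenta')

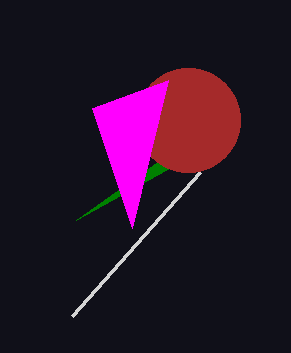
px0_1 = 72
py0_1 = 316
px2_2 = 76
py2_2 = 220
center_x_3 = 188
center_y_3 = 120
radius_3 = 52
px2_4 = 132
py2_4 = 228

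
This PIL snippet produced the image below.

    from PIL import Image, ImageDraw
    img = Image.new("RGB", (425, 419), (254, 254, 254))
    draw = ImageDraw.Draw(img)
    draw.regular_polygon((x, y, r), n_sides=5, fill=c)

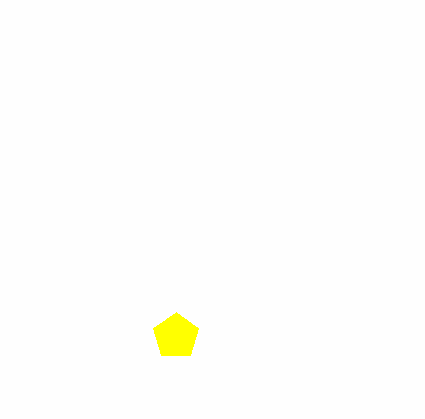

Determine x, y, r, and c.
x = 176
y = 336
r = 24
c = 'yellow'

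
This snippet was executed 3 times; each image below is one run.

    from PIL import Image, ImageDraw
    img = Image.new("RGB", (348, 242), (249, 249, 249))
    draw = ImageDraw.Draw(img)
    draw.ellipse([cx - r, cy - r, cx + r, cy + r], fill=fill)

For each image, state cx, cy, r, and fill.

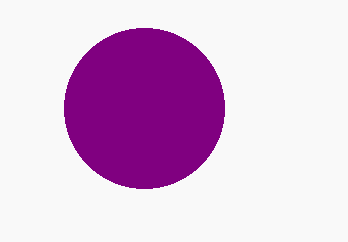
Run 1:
cx = 144; cy = 108; r = 80; fill = 'purple'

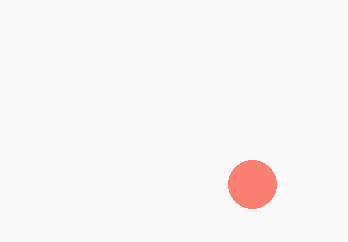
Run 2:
cx = 252; cy = 184; r = 24; fill = 'salmon'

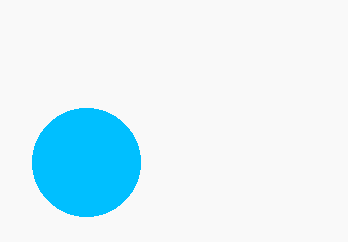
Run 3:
cx = 86
cy = 162
r = 54
fill = 'deepskyblue'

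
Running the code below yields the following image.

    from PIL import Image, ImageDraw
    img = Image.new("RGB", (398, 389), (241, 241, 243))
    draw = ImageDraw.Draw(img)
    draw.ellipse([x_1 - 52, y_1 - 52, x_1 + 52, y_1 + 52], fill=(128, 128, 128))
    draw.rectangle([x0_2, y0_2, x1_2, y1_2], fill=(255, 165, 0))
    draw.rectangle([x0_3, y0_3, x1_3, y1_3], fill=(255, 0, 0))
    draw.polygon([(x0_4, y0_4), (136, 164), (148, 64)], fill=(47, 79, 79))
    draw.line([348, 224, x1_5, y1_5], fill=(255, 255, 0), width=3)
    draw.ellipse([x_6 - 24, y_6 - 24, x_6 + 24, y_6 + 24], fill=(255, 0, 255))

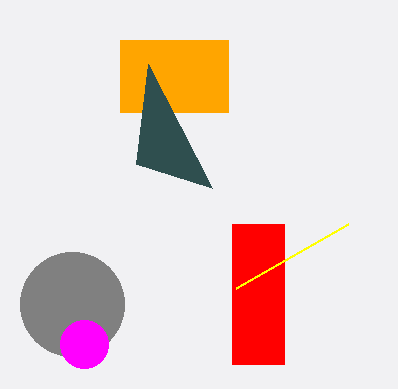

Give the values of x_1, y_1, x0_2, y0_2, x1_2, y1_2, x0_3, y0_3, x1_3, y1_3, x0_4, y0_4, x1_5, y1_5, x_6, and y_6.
x_1 = 72; y_1 = 304; x0_2 = 120; y0_2 = 40; x1_2 = 228; y1_2 = 112; x0_3 = 232; y0_3 = 224; x1_3 = 284; y1_3 = 364; x0_4 = 212; y0_4 = 188; x1_5 = 236; y1_5 = 288; x_6 = 84; y_6 = 344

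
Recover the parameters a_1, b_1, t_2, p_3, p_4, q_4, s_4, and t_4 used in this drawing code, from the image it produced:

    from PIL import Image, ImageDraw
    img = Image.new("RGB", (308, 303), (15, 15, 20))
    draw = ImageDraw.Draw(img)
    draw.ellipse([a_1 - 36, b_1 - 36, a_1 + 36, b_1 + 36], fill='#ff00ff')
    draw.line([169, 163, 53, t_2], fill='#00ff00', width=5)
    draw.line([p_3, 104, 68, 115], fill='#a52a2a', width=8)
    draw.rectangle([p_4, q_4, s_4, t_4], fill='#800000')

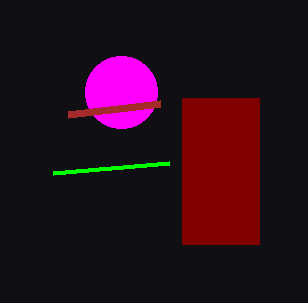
a_1 = 121
b_1 = 92
t_2 = 173
p_3 = 160
p_4 = 182
q_4 = 98
s_4 = 259
t_4 = 244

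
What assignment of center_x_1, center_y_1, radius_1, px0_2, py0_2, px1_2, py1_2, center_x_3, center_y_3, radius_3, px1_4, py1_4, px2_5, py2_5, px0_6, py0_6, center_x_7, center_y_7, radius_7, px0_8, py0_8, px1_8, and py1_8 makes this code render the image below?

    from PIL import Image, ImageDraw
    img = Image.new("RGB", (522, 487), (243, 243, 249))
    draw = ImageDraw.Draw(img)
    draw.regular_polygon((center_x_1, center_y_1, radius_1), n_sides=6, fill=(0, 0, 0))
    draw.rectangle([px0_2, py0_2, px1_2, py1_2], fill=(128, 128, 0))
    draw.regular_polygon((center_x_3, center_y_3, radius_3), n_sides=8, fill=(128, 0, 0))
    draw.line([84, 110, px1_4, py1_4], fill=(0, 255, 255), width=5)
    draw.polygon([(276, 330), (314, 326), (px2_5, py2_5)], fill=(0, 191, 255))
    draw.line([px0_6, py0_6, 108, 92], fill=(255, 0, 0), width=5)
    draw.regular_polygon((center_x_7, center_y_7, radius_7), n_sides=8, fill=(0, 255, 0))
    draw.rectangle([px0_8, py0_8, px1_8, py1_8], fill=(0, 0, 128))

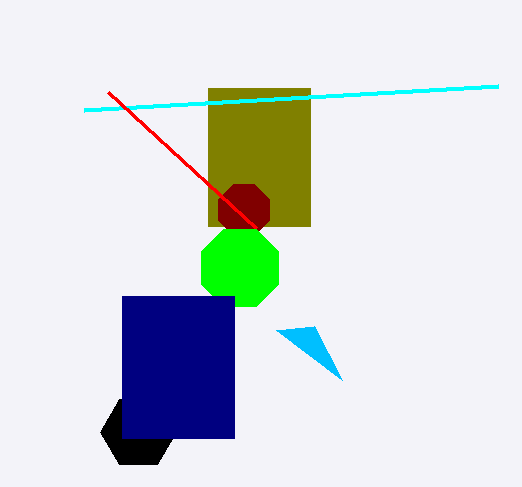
center_x_1 = 138; center_y_1 = 432; radius_1 = 38; px0_2 = 208; py0_2 = 88; px1_2 = 310; py1_2 = 226; center_x_3 = 244; center_y_3 = 210; radius_3 = 28; px1_4 = 498; py1_4 = 86; px2_5 = 342; py2_5 = 380; px0_6 = 256; py0_6 = 228; center_x_7 = 240; center_y_7 = 268; radius_7 = 42; px0_8 = 122; py0_8 = 296; px1_8 = 234; py1_8 = 438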